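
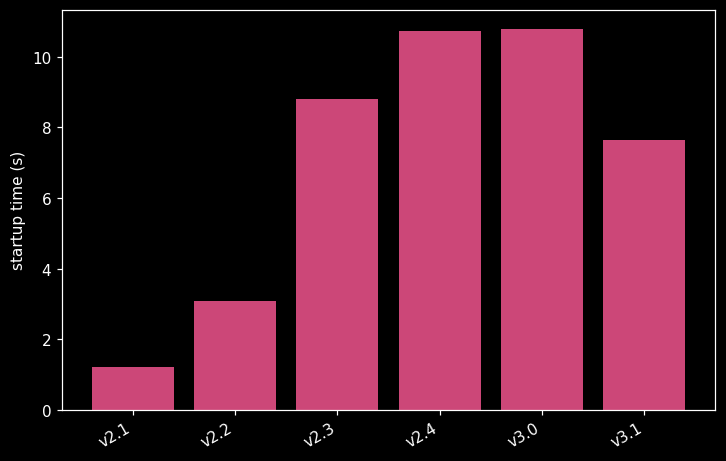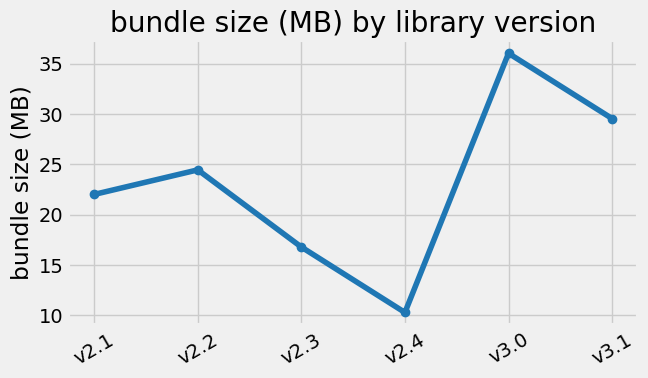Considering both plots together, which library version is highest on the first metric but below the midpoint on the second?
v2.4

Chart 2 median bundle size (MB) ≈ 25; below-median library versions: v2.1, v2.3, v2.4. Among those, v2.4 has the highest startup time (s) (≈ 11).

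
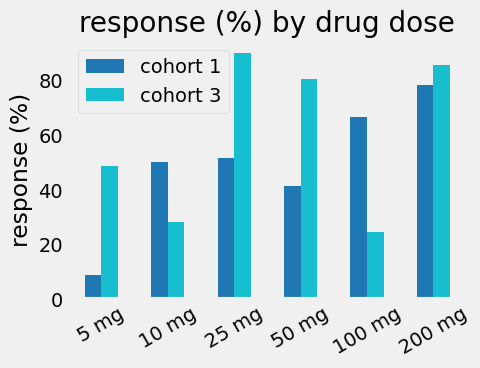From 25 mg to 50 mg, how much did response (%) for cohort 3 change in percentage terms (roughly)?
≈ -11.1%

25 mg ≈ 90, 50 mg ≈ 80; (80 − 90) / 90 ≈ -11.1%.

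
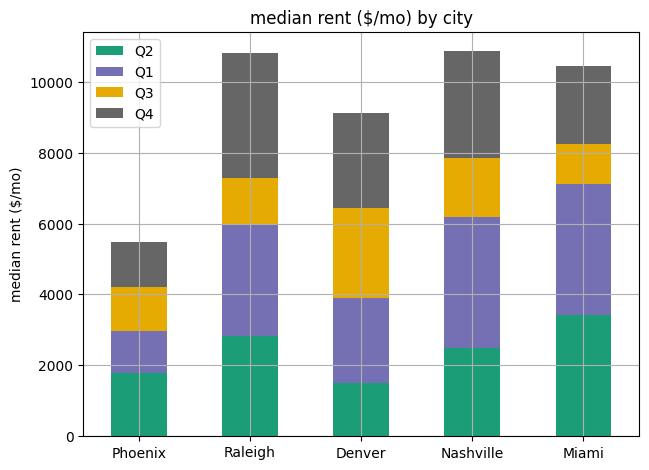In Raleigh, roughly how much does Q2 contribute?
≈ 3000

Q2 top ≈ 3000, bottom ≈ 0; segment ≈ 3000.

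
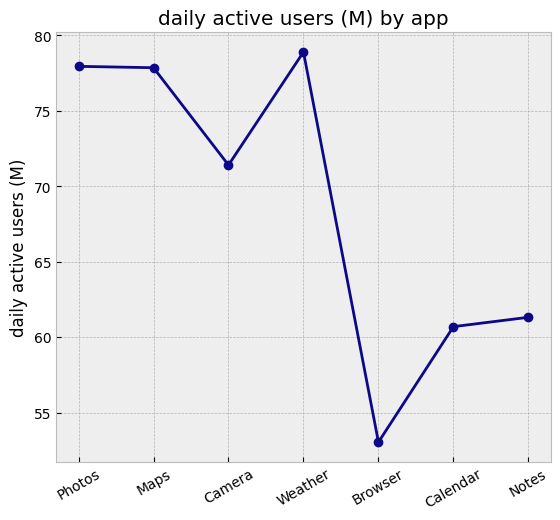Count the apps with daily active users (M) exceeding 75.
3

Above 75: Photos, Maps, Weather.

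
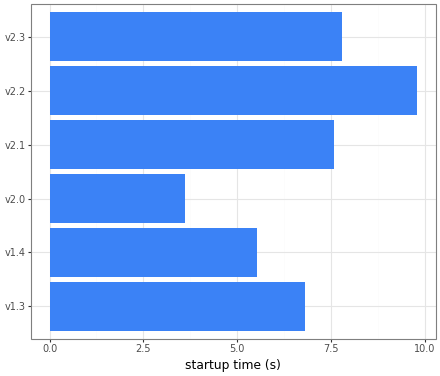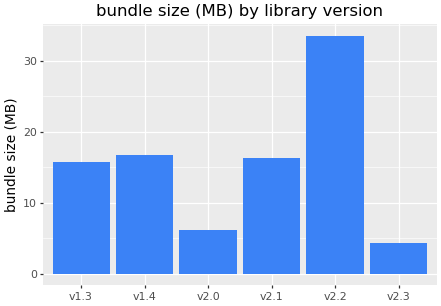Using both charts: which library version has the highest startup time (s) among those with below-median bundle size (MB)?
Chart 2 median bundle size (MB) ≈ 15; below-median library versions: v1.3, v2.0, v2.3. Among those, v2.3 has the highest startup time (s) (≈ 8).

v2.3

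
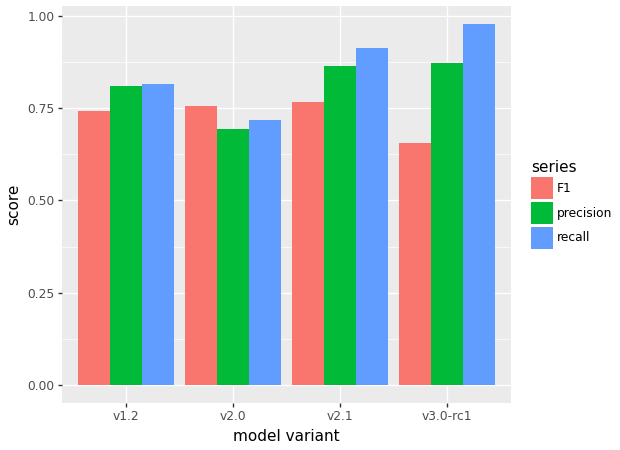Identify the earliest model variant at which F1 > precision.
v2.0

v1.2: F1 ≈ 0.7 vs precision ≈ 0.8 (not yet); v2.0: F1 ≈ 0.8 vs precision ≈ 0.7 (first crossover).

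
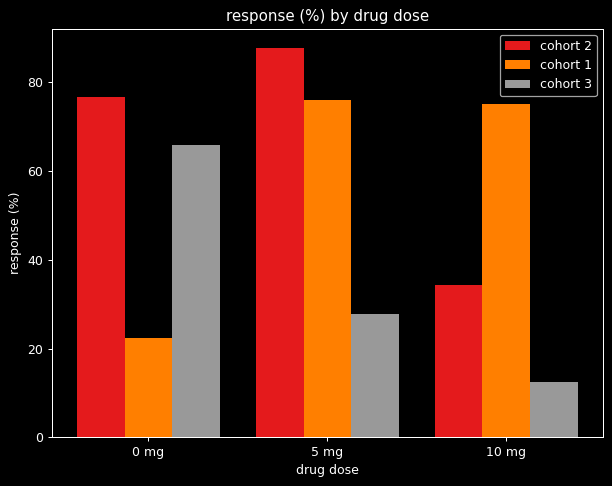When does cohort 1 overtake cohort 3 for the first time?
5 mg

0 mg: cohort 1 ≈ 20 vs cohort 3 ≈ 70 (not yet); 5 mg: cohort 1 ≈ 80 vs cohort 3 ≈ 30 (first crossover).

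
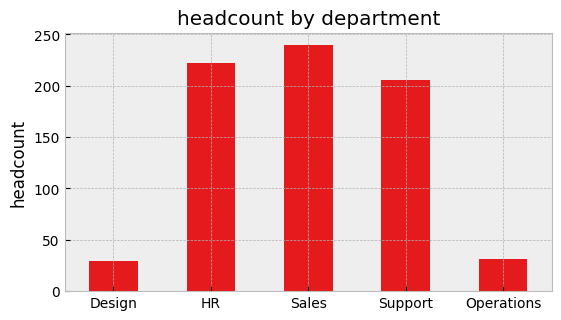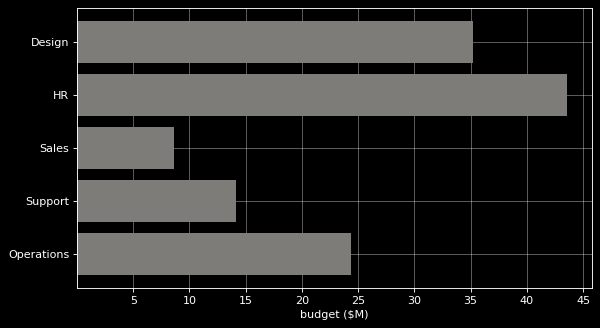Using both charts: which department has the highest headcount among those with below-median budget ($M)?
Chart 2 median budget ($M) ≈ 25; below-median departments: Sales, Support. Among those, Sales has the highest headcount (≈ 250).

Sales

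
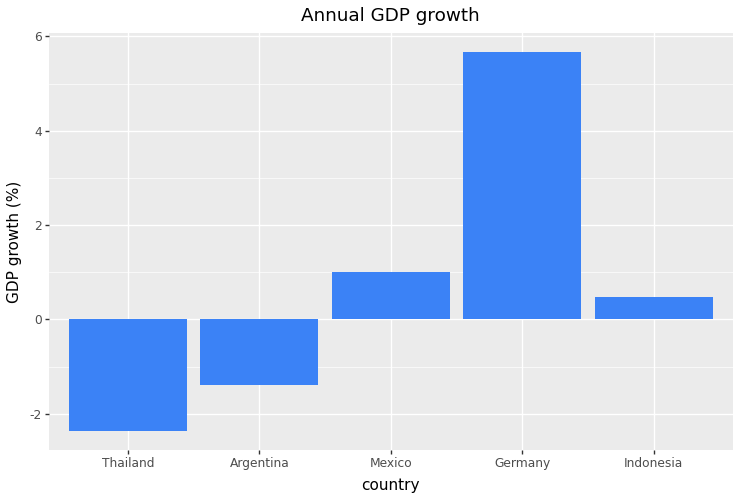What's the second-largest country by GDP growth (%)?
Top 3: Germany ≈ 6, Mexico ≈ 1, Indonesia ≈ 0.

Mexico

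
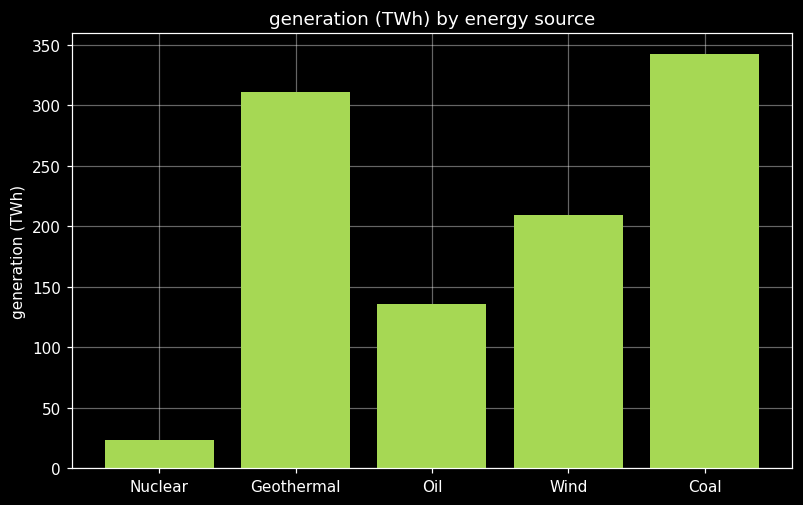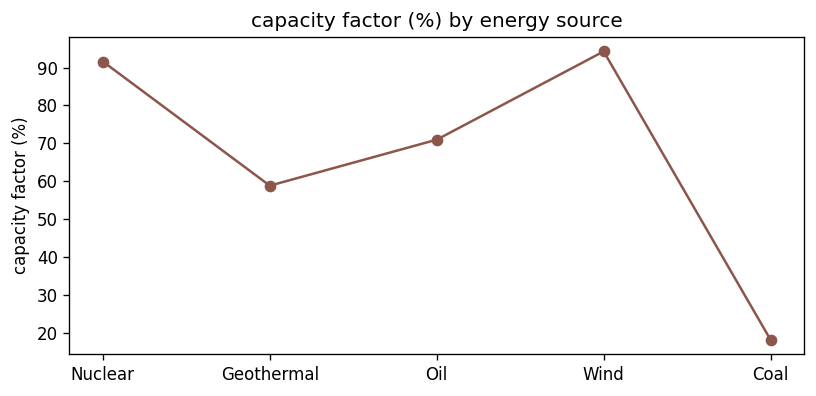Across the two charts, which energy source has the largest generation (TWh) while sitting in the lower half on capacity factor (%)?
Chart 2 median capacity factor (%) ≈ 70; below-median energy sources: Geothermal, Coal. Among those, Coal has the highest generation (TWh) (≈ 350).

Coal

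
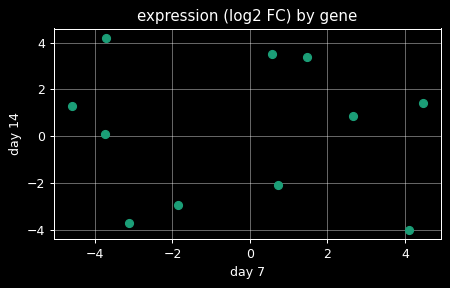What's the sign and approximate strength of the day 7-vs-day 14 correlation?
no clear correlation

Points are roughly uncorrelated; weak (|r| ≈ 0.1).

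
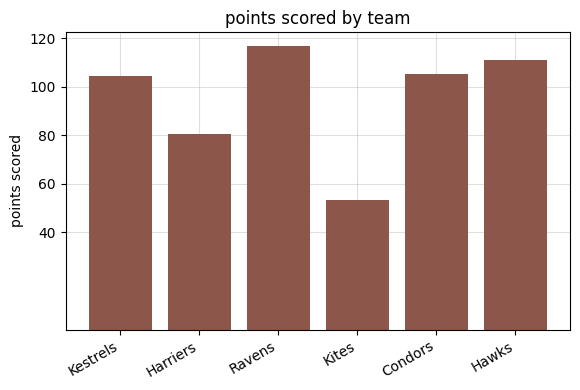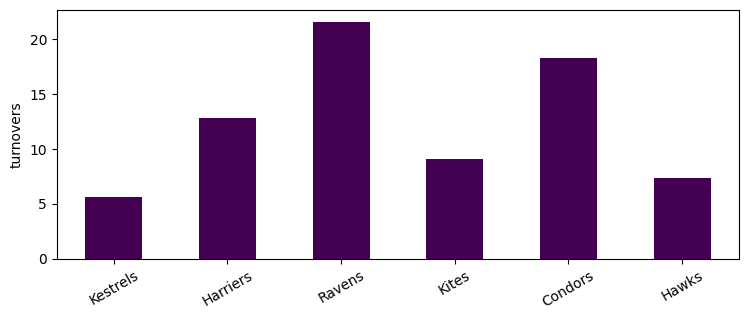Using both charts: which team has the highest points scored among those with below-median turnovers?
Hawks

Chart 2 median turnovers ≈ 10; below-median teams: Kestrels, Kites, Hawks. Among those, Hawks has the highest points scored (≈ 120).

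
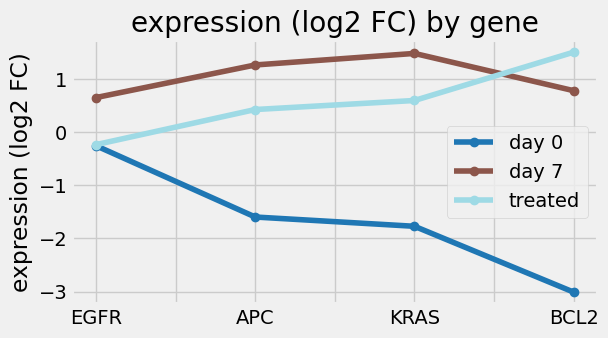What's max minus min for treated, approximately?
Max BCL2 ≈ 1.5, min EGFR ≈ 0.0; range ≈ 1.5.

≈ 1.5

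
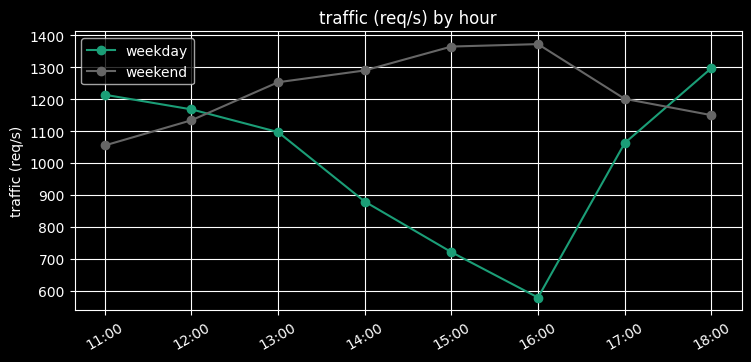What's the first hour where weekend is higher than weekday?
13:00

12:00: weekend ≈ 1100 vs weekday ≈ 1200 (not yet); 13:00: weekend ≈ 1300 vs weekday ≈ 1100 (first crossover).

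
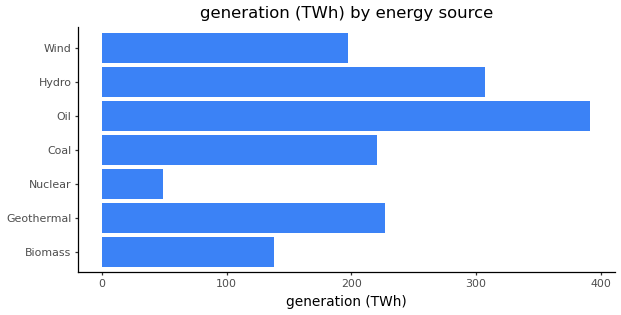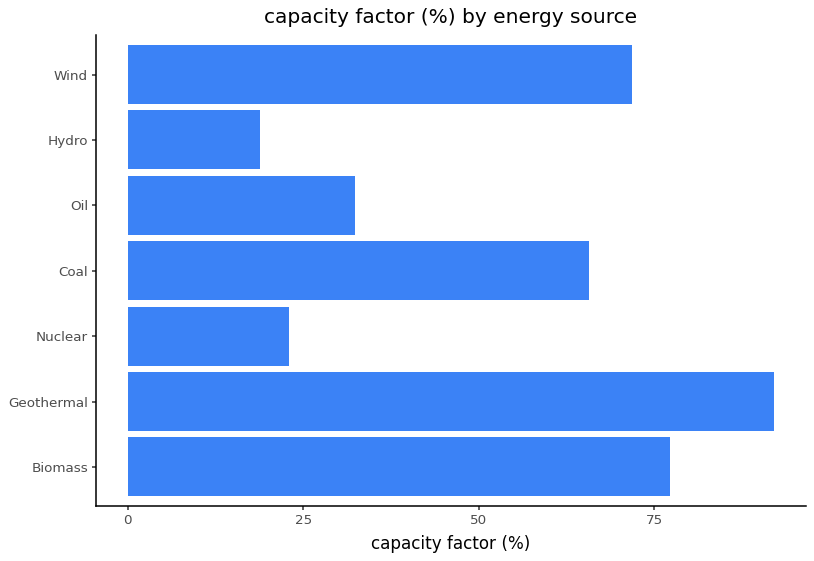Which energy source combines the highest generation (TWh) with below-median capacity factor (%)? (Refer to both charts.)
Chart 2 median capacity factor (%) ≈ 70; below-median energy sources: Nuclear, Oil, Hydro. Among those, Oil has the highest generation (TWh) (≈ 400).

Oil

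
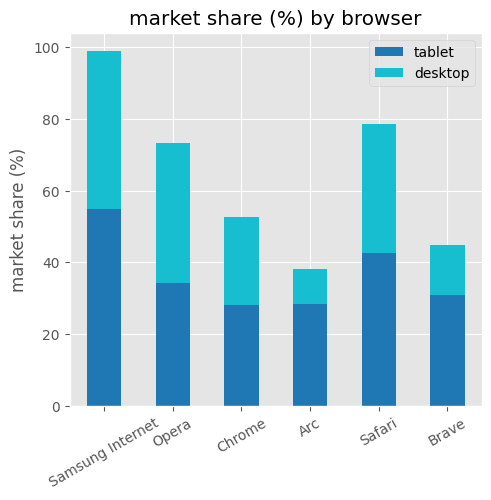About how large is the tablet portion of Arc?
tablet top ≈ 30, bottom ≈ 0; segment ≈ 30.

≈ 30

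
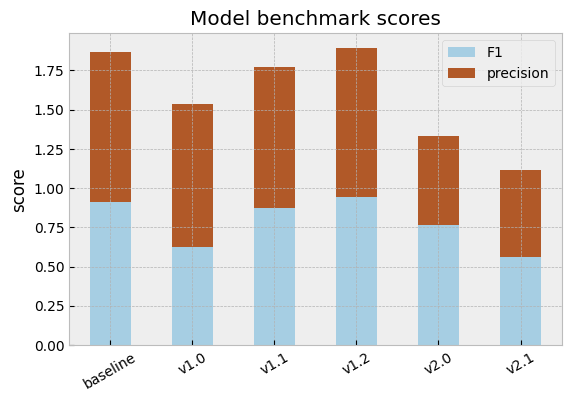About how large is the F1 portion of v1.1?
≈ 0.8

F1 top ≈ 0.8, bottom ≈ 0.0; segment ≈ 0.8.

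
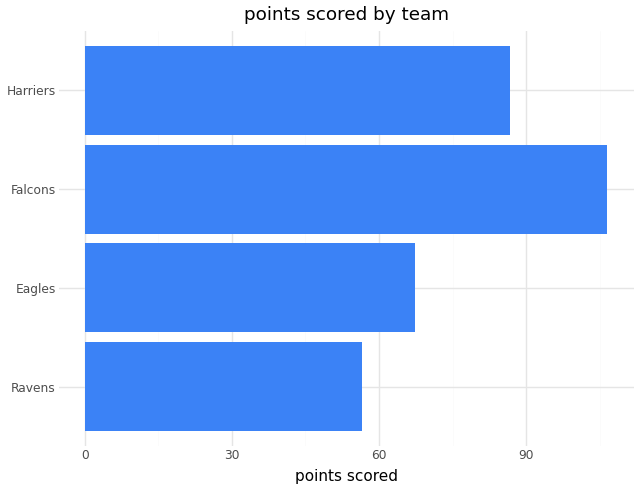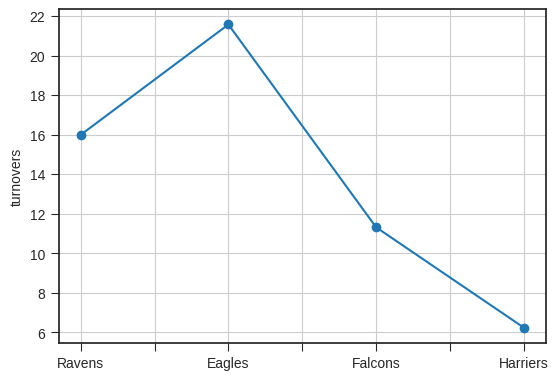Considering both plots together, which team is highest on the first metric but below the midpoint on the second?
Chart 2 median turnovers ≈ 14; below-median teams: Falcons, Harriers. Among those, Falcons has the highest points scored (≈ 110).

Falcons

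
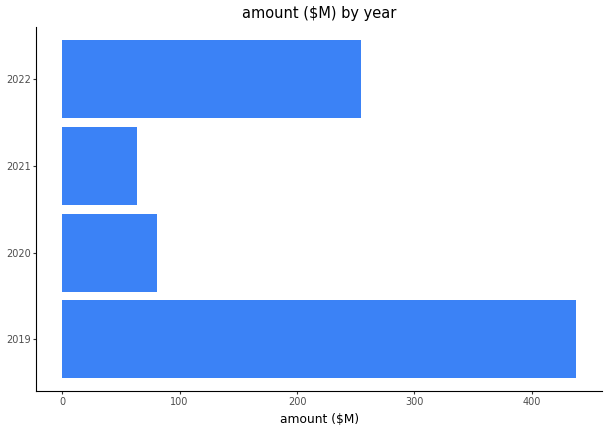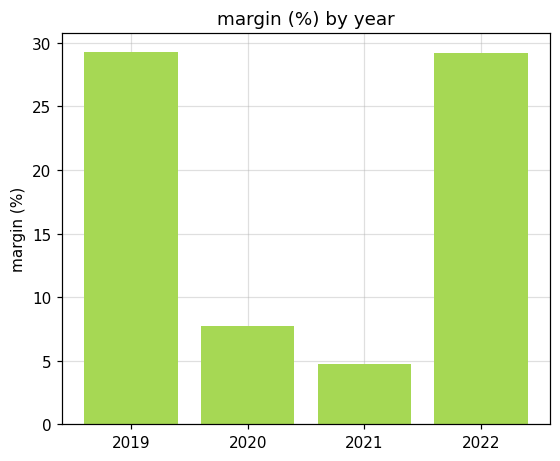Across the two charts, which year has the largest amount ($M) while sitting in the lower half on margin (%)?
Chart 2 median margin (%) ≈ 20; below-median years: 2020, 2021. Among those, 2020 has the highest amount ($M) (≈ 100).

2020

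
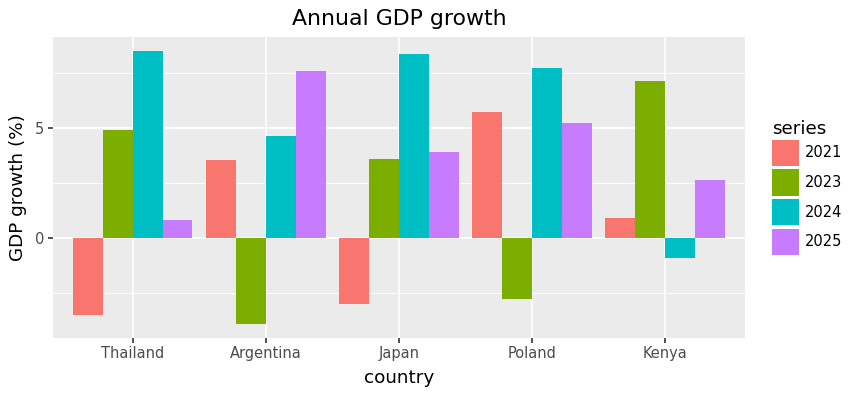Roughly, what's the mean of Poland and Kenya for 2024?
≈ 4

(8 + 0) / 2 ≈ 4.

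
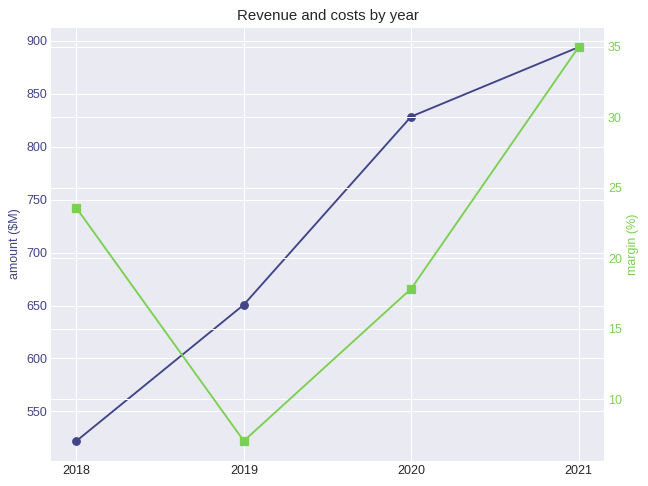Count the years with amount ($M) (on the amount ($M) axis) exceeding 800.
2

Above 800: 2020, 2021.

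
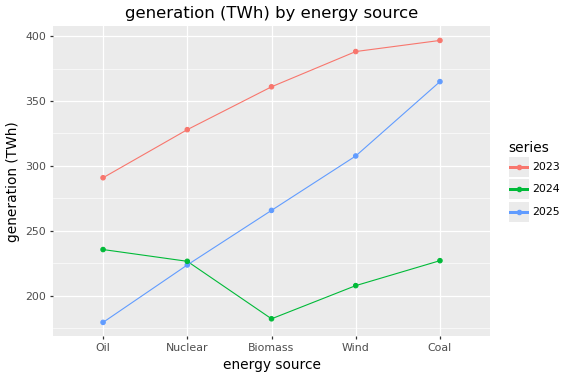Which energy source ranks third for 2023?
Top 4 for 2023: Coal ≈ 400, Wind ≈ 380, Biomass ≈ 360, Nuclear ≈ 320.

Biomass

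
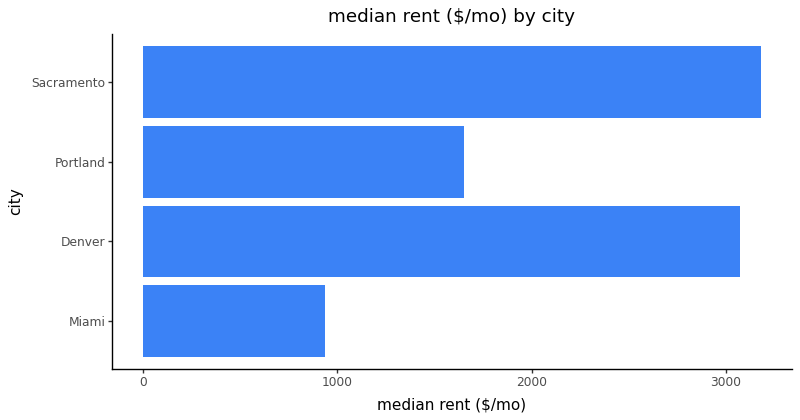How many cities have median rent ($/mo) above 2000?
2

Above 2000: Denver, Sacramento.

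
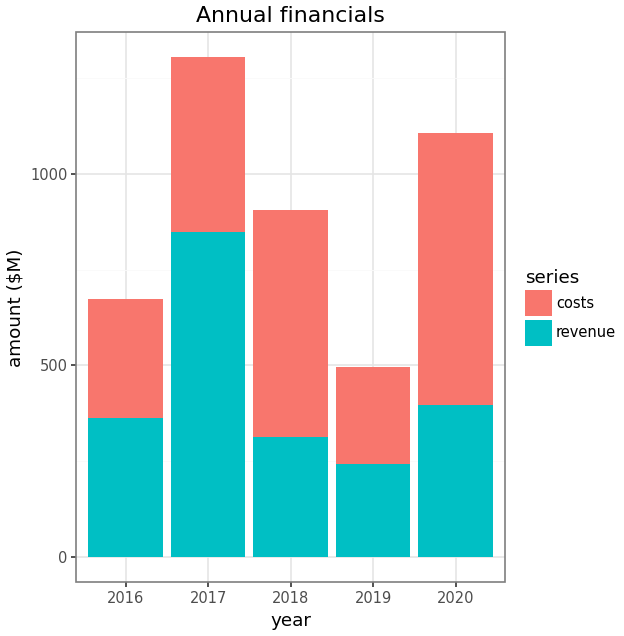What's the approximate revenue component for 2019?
revenue top ≈ 200, bottom ≈ 0; segment ≈ 200.

≈ 200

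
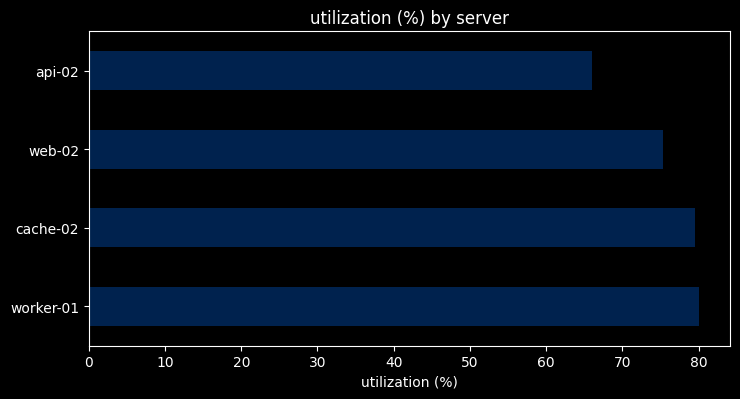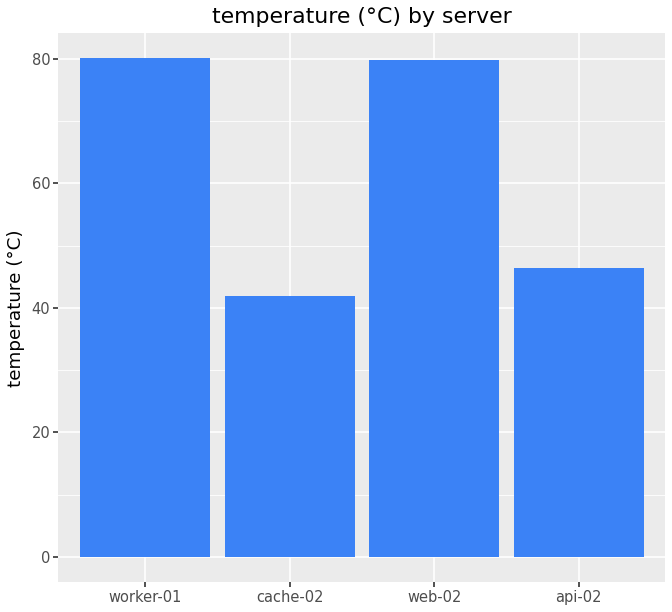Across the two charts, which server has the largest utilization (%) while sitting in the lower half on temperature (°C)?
Chart 2 median temperature (°C) ≈ 60; below-median servers: cache-02, api-02. Among those, cache-02 has the highest utilization (%) (≈ 80).

cache-02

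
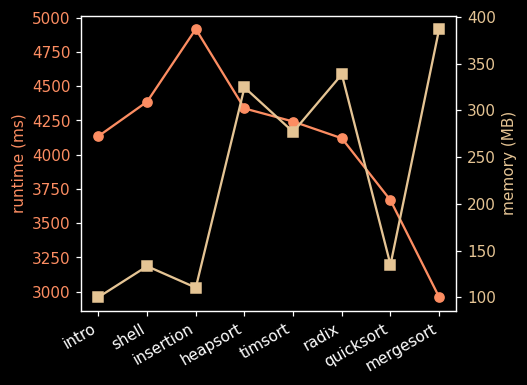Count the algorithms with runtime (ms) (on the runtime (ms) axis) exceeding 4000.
6

Above 4000: intro, shell, insertion, heapsort, timsort, radix.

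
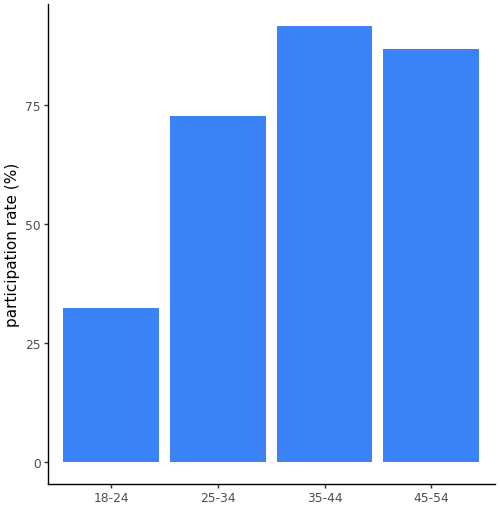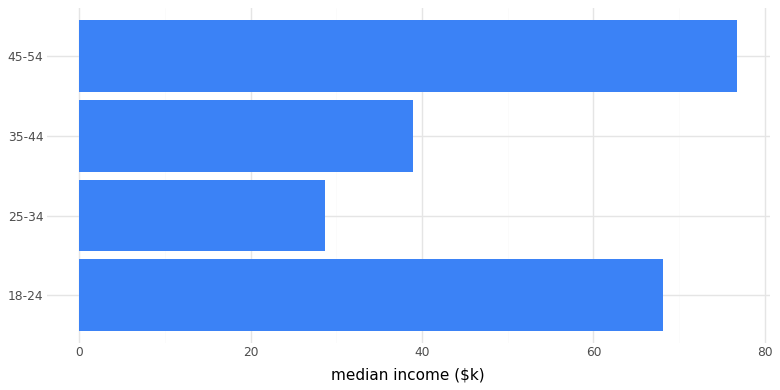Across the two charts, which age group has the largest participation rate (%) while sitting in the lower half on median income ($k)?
35-44

Chart 2 median median income ($k) ≈ 50; below-median age groups: 25-34, 35-44. Among those, 35-44 has the highest participation rate (%) (≈ 90).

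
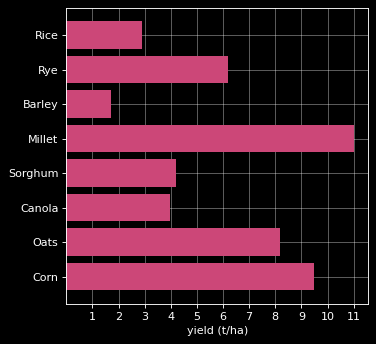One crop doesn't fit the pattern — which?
Millet

Millet ≈ 11; the rest sit between ≈ 2 and ≈ 9.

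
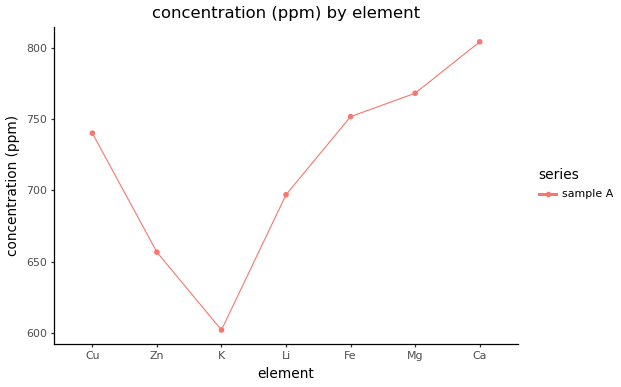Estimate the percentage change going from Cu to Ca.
≈ +8.1%

Cu ≈ 740, Ca ≈ 800; (800 − 740) / 740 ≈ +8.1%.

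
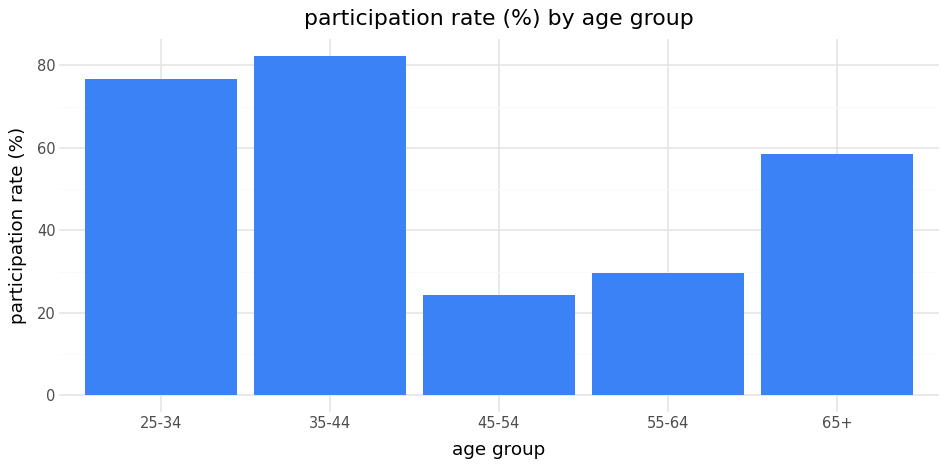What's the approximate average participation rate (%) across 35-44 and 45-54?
(80 + 20) / 2 ≈ 50.

≈ 50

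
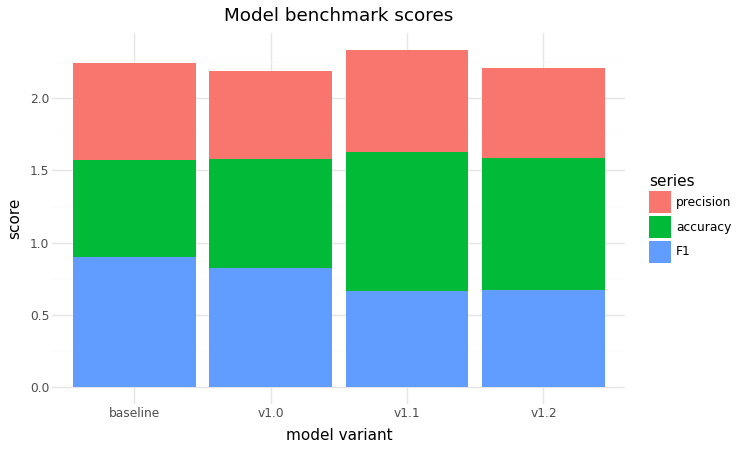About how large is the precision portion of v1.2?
≈ 0.6

precision top ≈ 2.2, bottom ≈ 1.6; segment ≈ 0.6.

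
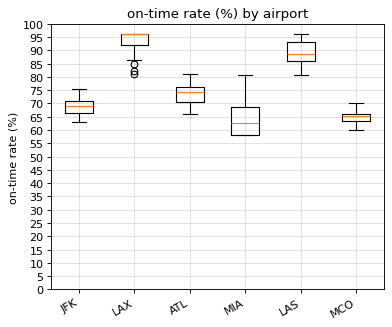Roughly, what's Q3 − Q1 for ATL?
≈ 5

Q3 ≈ 75, Q1 ≈ 70; IQR ≈ 5.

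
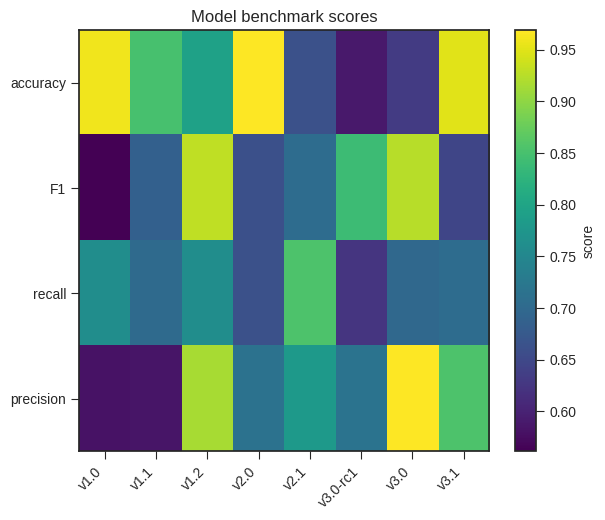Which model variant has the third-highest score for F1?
v3.0-rc1

Top 4 for F1: v1.2 ≈ 0.95, v3.0 ≈ 0.90, v3.0-rc1 ≈ 0.85, v2.1 ≈ 0.70.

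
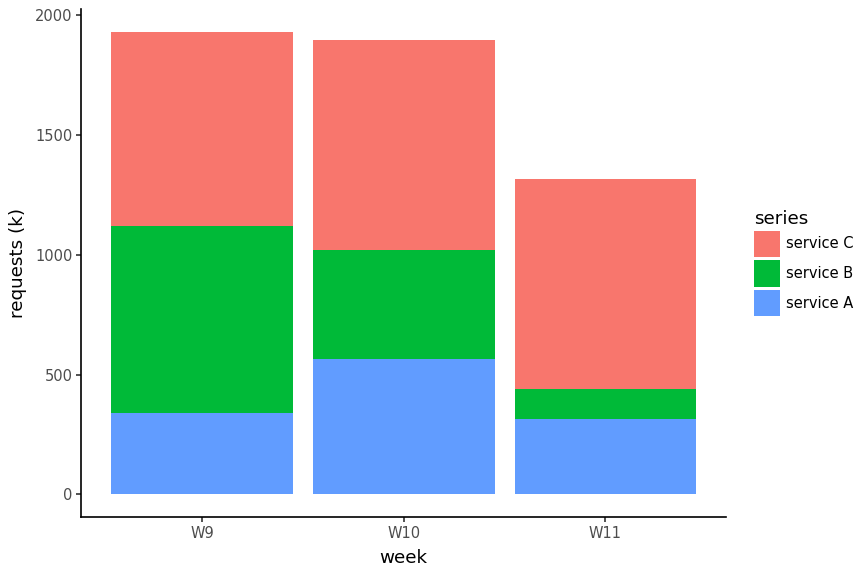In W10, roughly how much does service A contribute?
service A top ≈ 600, bottom ≈ 0; segment ≈ 600.

≈ 600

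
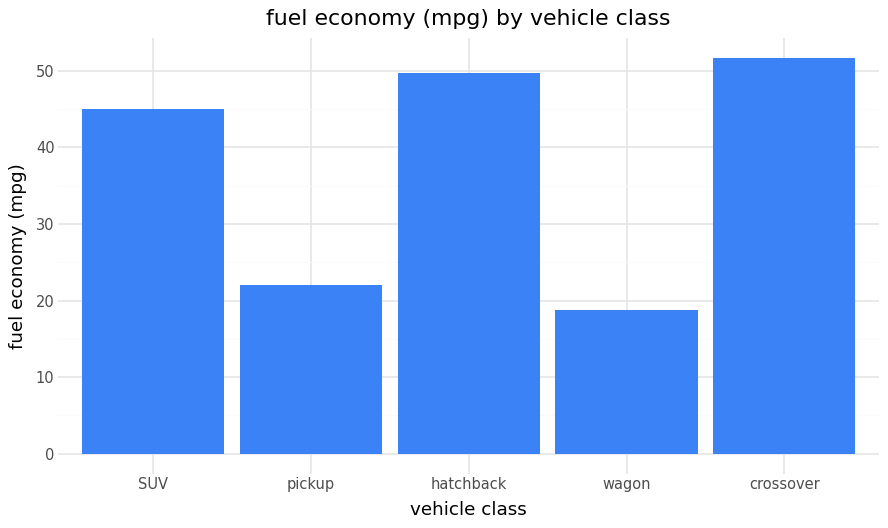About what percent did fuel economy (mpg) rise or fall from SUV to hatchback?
SUV ≈ 45, hatchback ≈ 50; (50 − 45) / 45 ≈ +11.1%.

≈ +11.1%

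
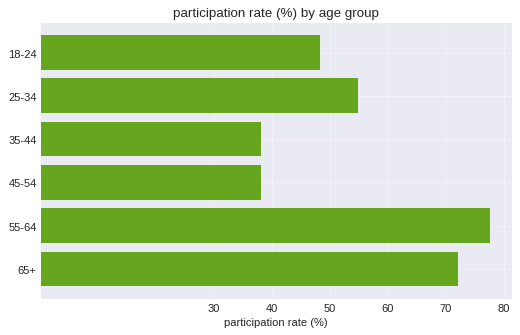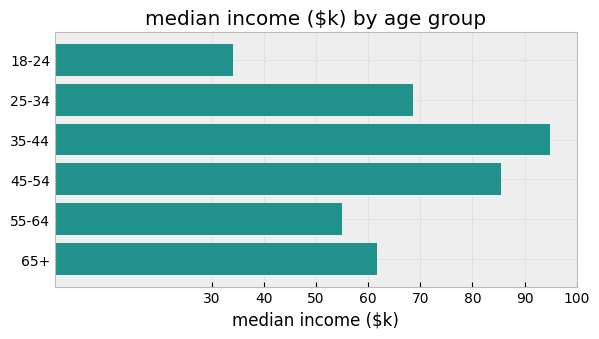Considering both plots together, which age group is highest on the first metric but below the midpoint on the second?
55-64

Chart 2 median median income ($k) ≈ 70; below-median age groups: 18-24, 55-64, 65+. Among those, 55-64 has the highest participation rate (%) (≈ 80).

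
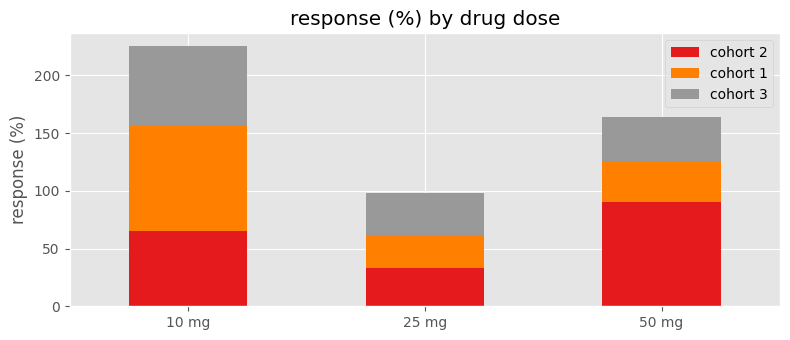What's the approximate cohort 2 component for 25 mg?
cohort 2 top ≈ 40, bottom ≈ 0; segment ≈ 40.

≈ 40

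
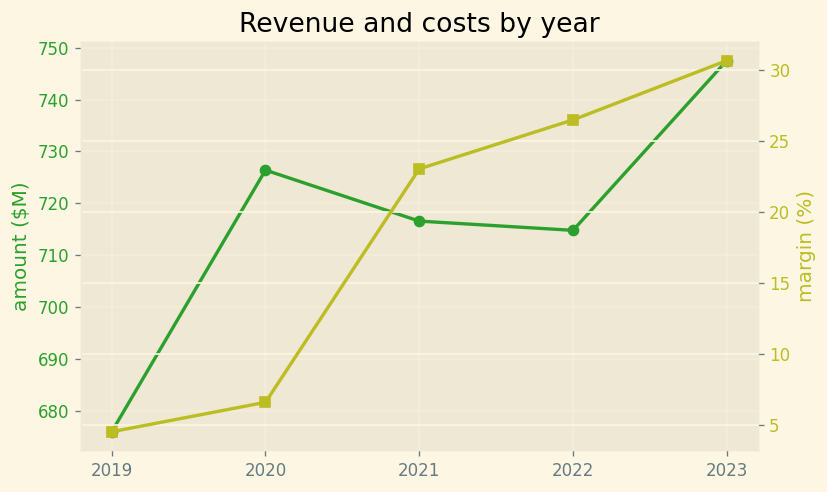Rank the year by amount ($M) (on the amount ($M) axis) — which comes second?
Top 3 (on the amount ($M) axis): 2023 ≈ 750, 2020 ≈ 730, 2021 ≈ 720.

2020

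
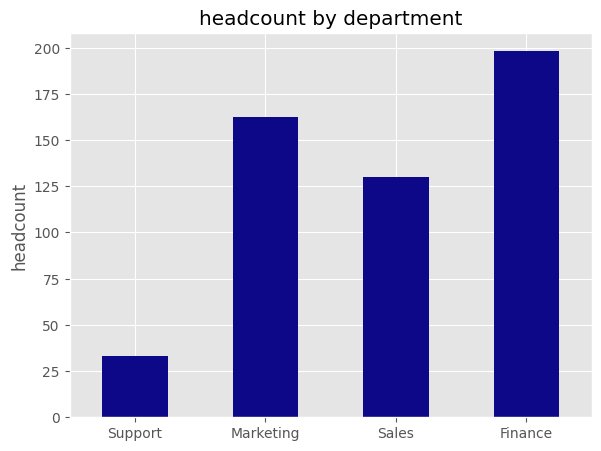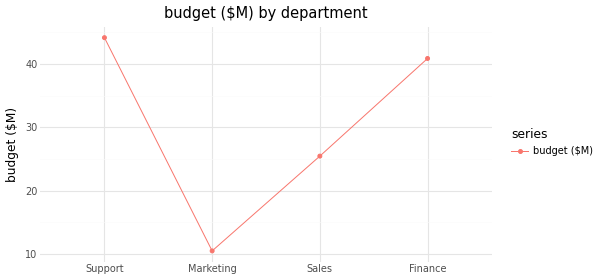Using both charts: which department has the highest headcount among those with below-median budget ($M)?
Marketing

Chart 2 median budget ($M) ≈ 35; below-median departments: Marketing, Sales. Among those, Marketing has the highest headcount (≈ 160).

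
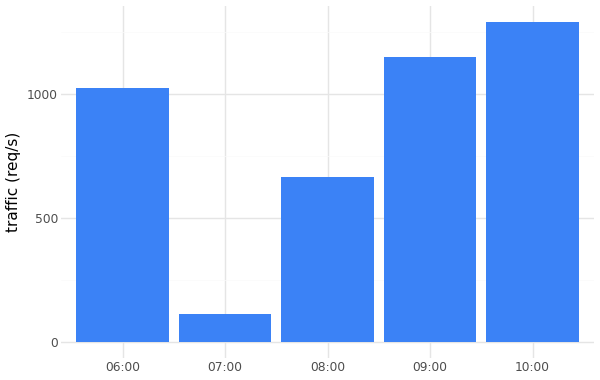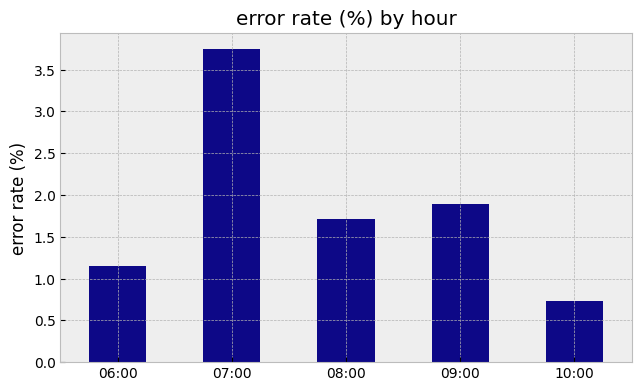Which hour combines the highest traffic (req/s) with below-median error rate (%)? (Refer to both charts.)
10:00

Chart 2 median error rate (%) ≈ 1.5; below-median hours: 06:00, 10:00. Among those, 10:00 has the highest traffic (req/s) (≈ 1200).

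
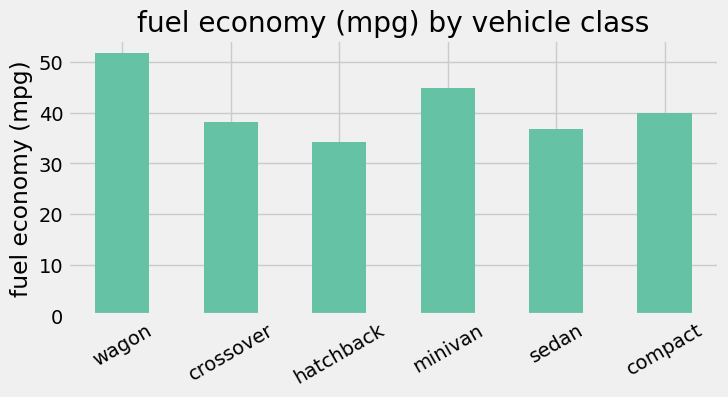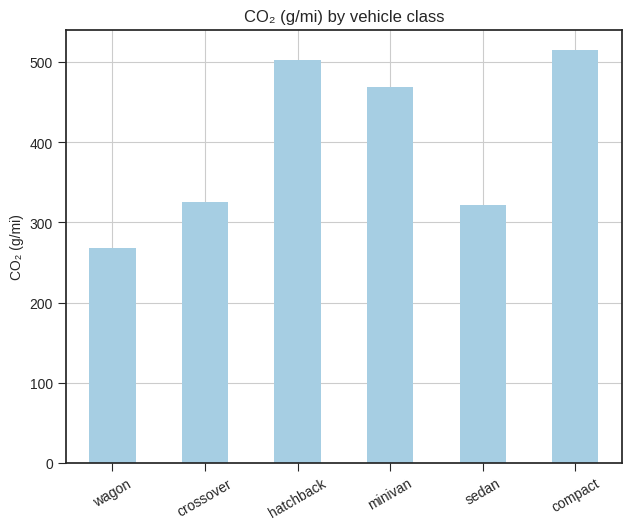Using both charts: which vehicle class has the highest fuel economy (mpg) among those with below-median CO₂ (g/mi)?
wagon

Chart 2 median CO₂ (g/mi) ≈ 400; below-median vehicle classes: wagon, crossover, sedan. Among those, wagon has the highest fuel economy (mpg) (≈ 50).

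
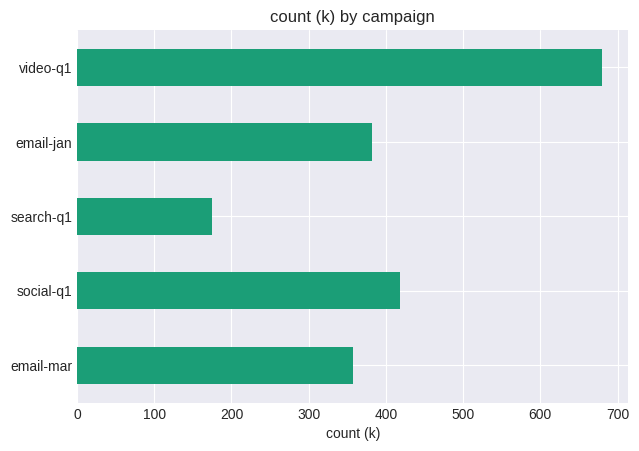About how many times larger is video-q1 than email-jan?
≈ 1.75×

video-q1 ≈ 700, email-jan ≈ 400; 700/400 ≈ 1.75.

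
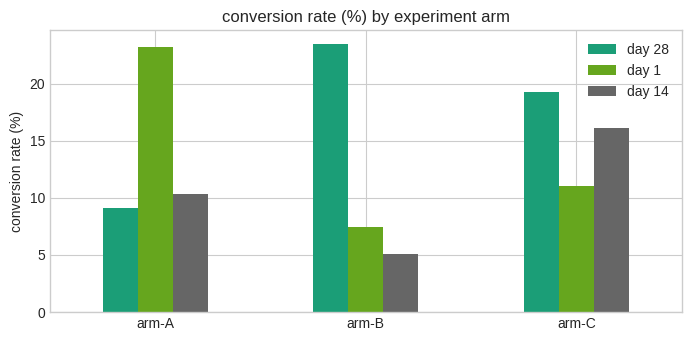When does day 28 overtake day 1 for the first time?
arm-B

arm-A: day 28 ≈ 10 vs day 1 ≈ 24 (not yet); arm-B: day 28 ≈ 24 vs day 1 ≈ 8 (first crossover).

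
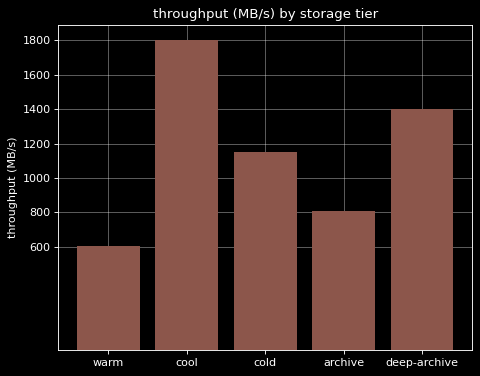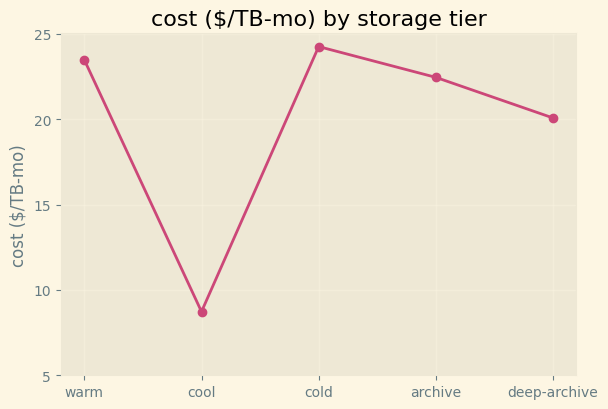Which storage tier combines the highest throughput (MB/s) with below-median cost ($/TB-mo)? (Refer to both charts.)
Chart 2 median cost ($/TB-mo) ≈ 20; below-median storage tiers: cool, deep-archive. Among those, cool has the highest throughput (MB/s) (≈ 1800).

cool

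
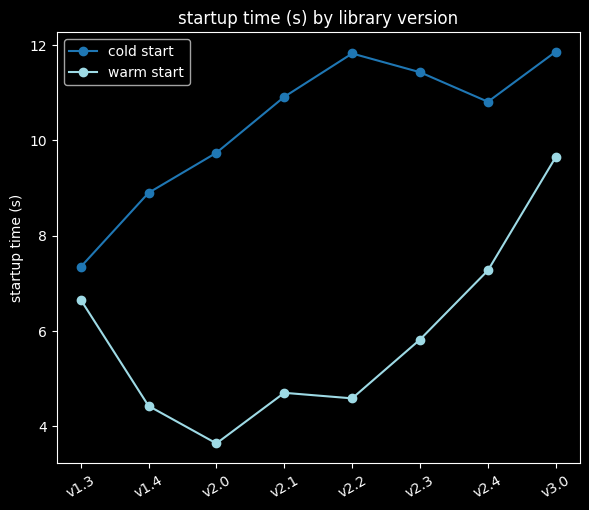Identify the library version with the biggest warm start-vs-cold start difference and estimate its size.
v2.2: warm start ≈ 5, cold start ≈ 12 → gap ≈ 7. Next-largest (v2.1) is only ≈ 6.

v2.2, ≈ 7 s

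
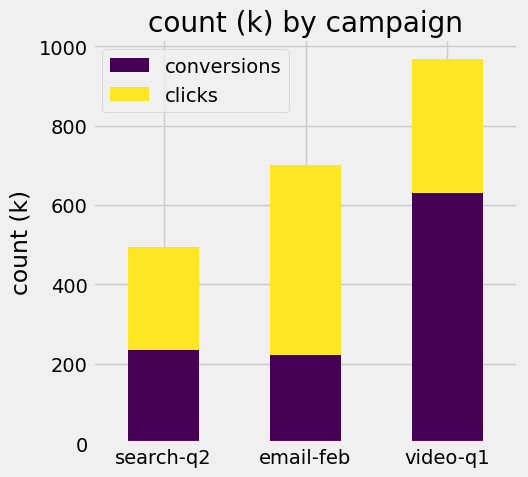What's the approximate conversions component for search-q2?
conversions top ≈ 200, bottom ≈ 0; segment ≈ 200.

≈ 200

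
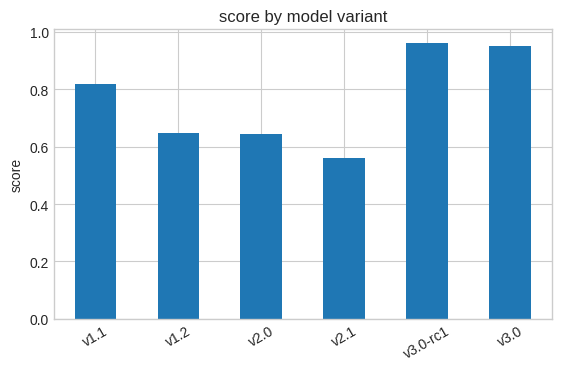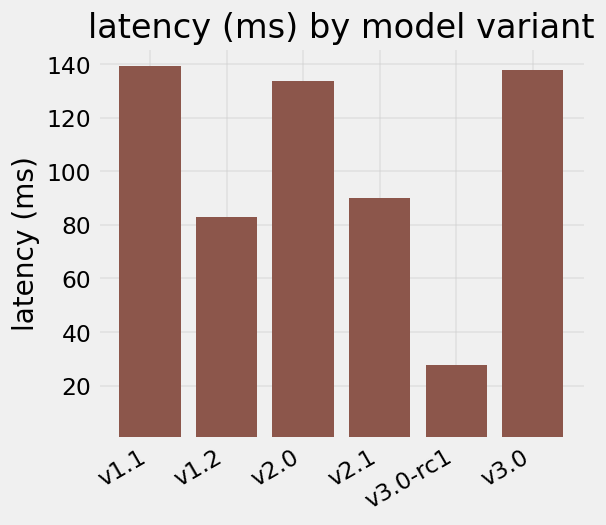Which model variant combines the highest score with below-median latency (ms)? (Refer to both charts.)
v3.0-rc1

Chart 2 median latency (ms) ≈ 120; below-median model variants: v1.2, v2.1, v3.0-rc1. Among those, v3.0-rc1 has the highest score (≈ 1).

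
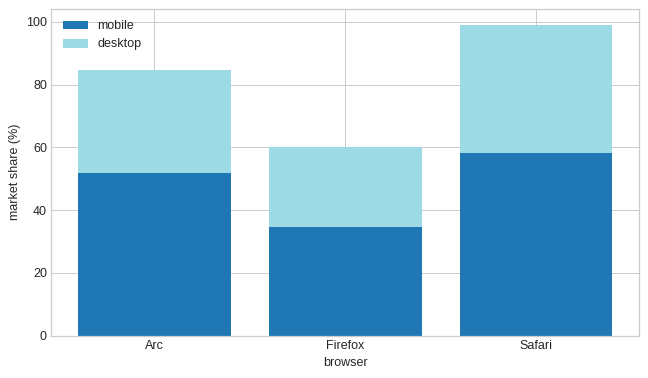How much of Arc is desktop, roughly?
desktop top ≈ 80, bottom ≈ 50; segment ≈ 30.

≈ 30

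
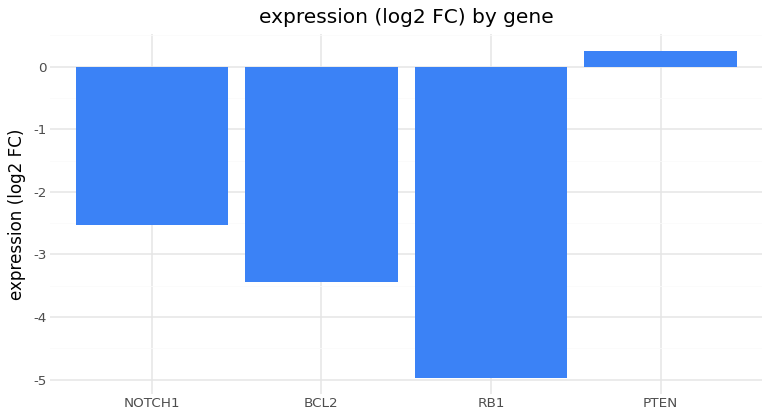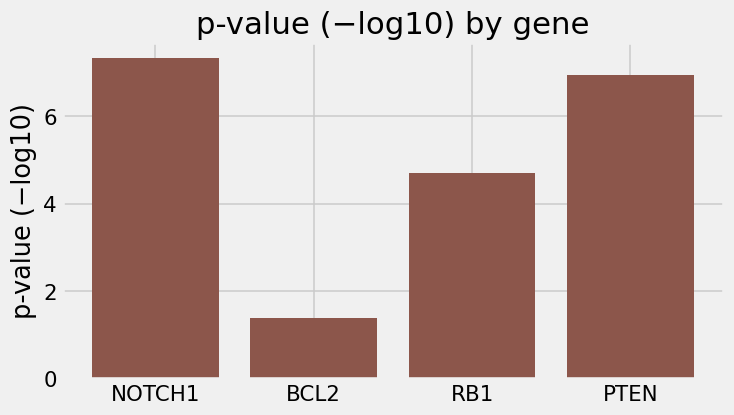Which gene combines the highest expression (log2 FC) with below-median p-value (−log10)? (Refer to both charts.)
Chart 2 median p-value (−log10) ≈ 6; below-median genes: BCL2, RB1. Among those, BCL2 has the highest expression (log2 FC) (≈ -3.45).

BCL2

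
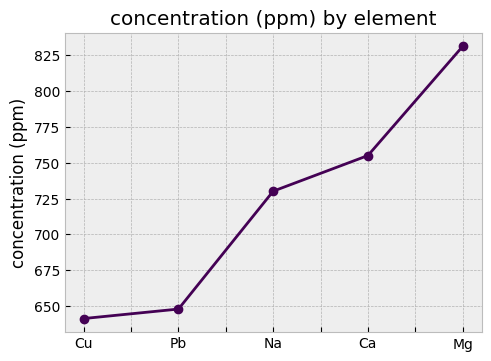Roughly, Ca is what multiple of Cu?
≈ 1.19×

Ca ≈ 760, Cu ≈ 640; 760/640 ≈ 1.19.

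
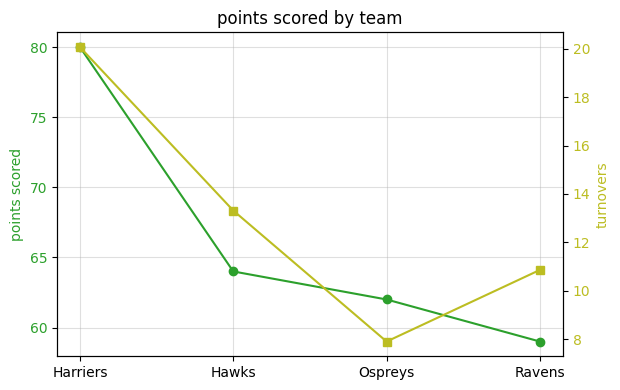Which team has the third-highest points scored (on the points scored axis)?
Top 4 (on the points scored axis): Harriers ≈ 80, Hawks ≈ 64, Ospreys ≈ 62, Ravens ≈ 60.

Ospreys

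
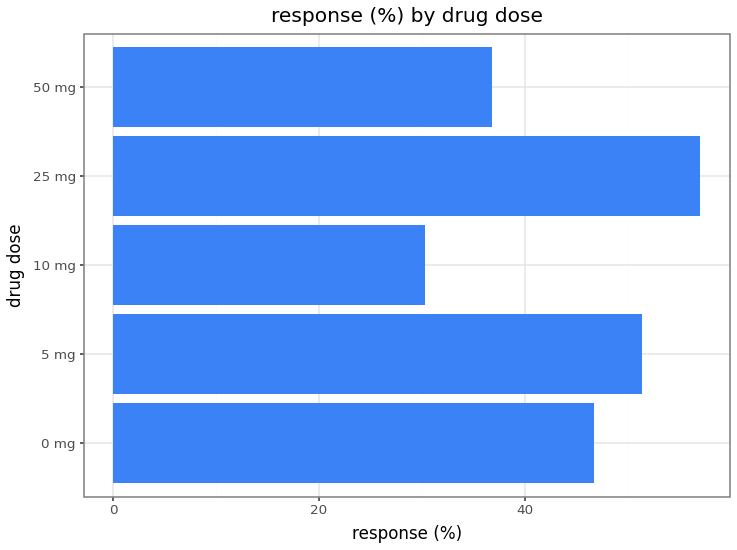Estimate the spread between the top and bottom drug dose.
Max 25 mg ≈ 55, min 10 mg ≈ 30; range ≈ 25.

≈ 25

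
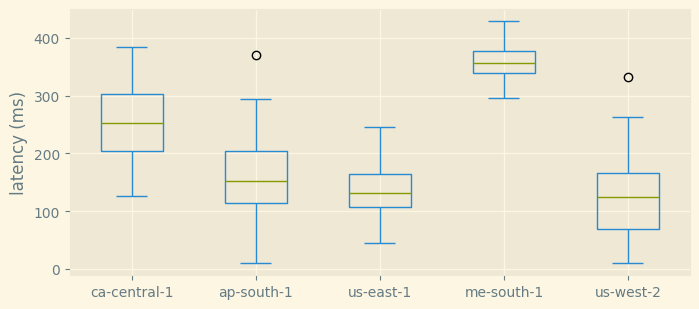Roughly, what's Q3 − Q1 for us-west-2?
≈ 100

Q3 ≈ 175, Q1 ≈ 75; IQR ≈ 100.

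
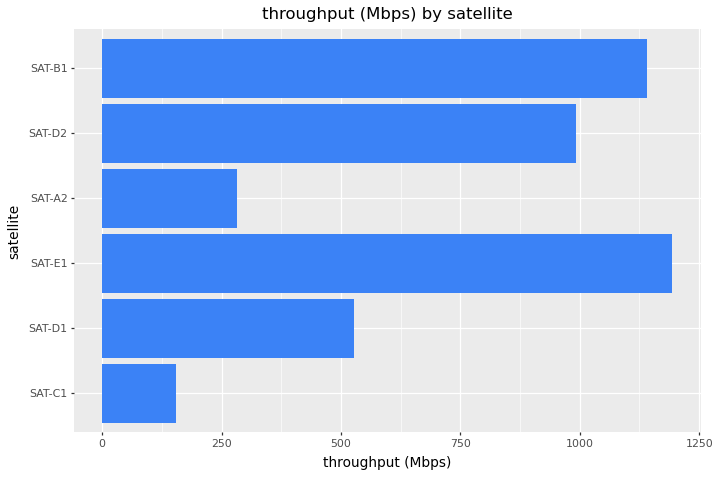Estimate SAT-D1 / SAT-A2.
SAT-D1 ≈ 500, SAT-A2 ≈ 300; 500/300 ≈ 1.67.

≈ 1.67×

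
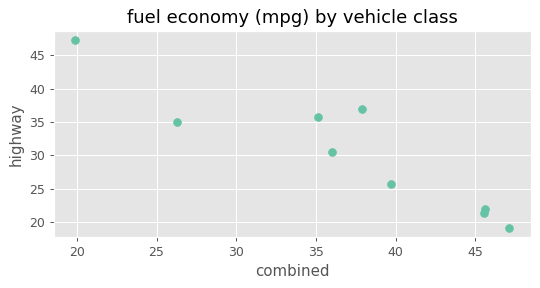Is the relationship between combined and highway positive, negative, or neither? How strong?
Points are negatively correlated; strong (|r| ≈ 0.9).

negative, strong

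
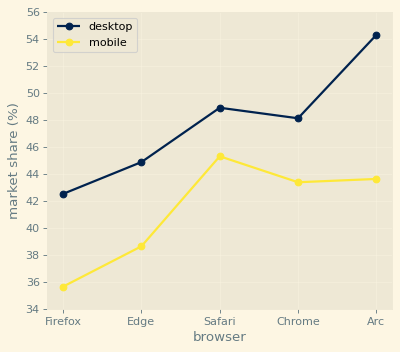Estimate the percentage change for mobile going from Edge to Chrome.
Edge ≈ 38, Chrome ≈ 44; (44 − 38) / 38 ≈ +15.8%.

≈ +15.8%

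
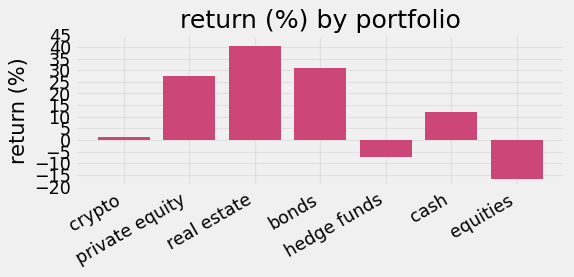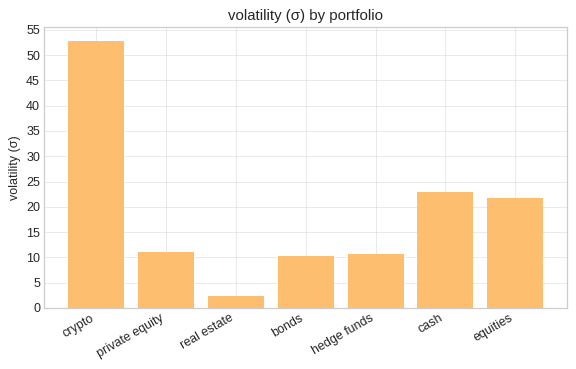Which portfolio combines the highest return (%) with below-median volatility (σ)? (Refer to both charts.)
real estate

Chart 2 median volatility (σ) ≈ 10; below-median portfolios: real estate, bonds, hedge funds. Among those, real estate has the highest return (%) (≈ 40).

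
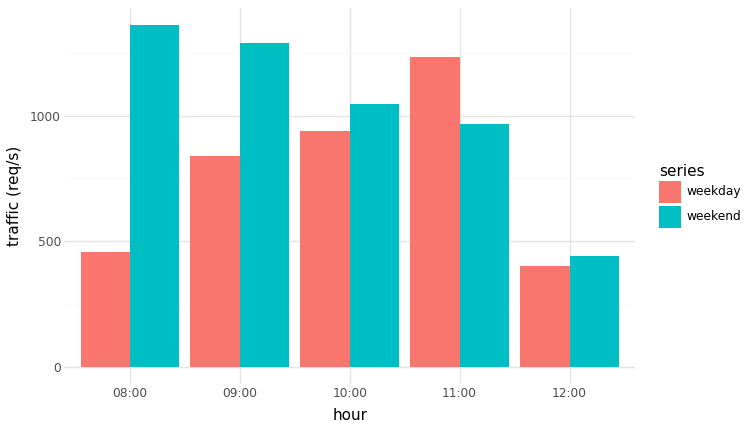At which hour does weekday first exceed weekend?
10:00: weekday ≈ 1000 vs weekend ≈ 1000 (not yet); 11:00: weekday ≈ 1200 vs weekend ≈ 1000 (first crossover).

11:00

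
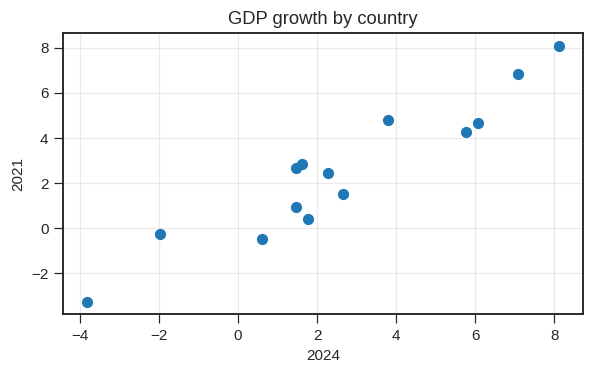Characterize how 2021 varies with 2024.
Points are positively correlated; strong (|r| ≈ 0.9).

positive, strong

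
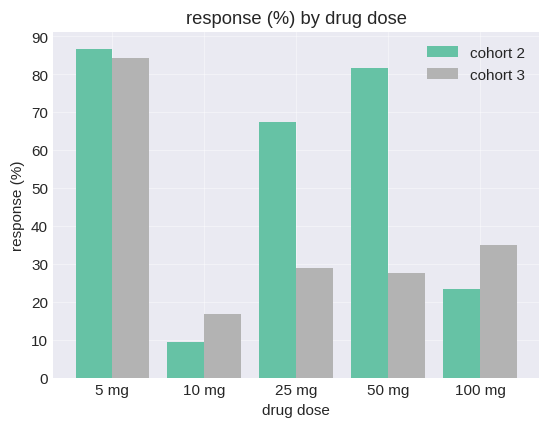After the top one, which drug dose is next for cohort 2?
Top 3 for cohort 2: 5 mg ≈ 90, 50 mg ≈ 80, 25 mg ≈ 70.

50 mg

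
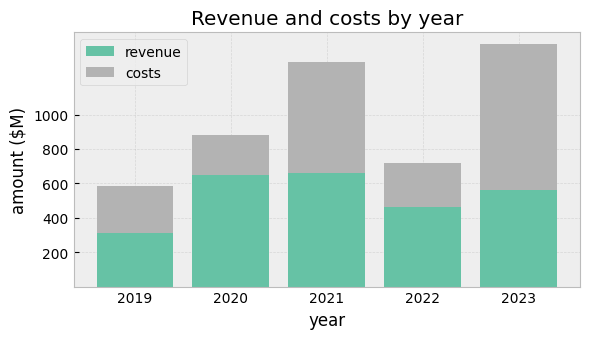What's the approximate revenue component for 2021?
≈ 600

revenue top ≈ 600, bottom ≈ 0; segment ≈ 600.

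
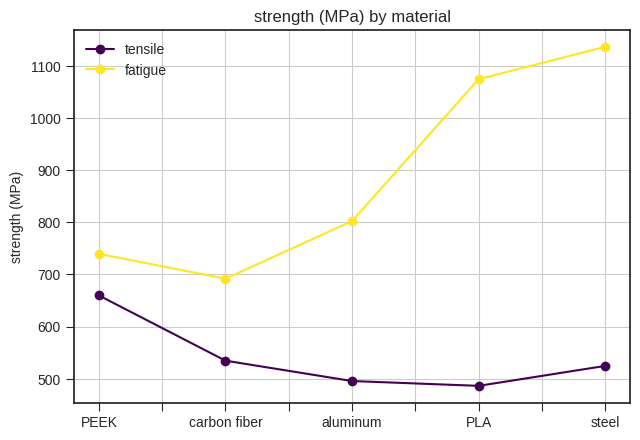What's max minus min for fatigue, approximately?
≈ 400

Max steel ≈ 1100, min carbon fiber ≈ 700; range ≈ 400.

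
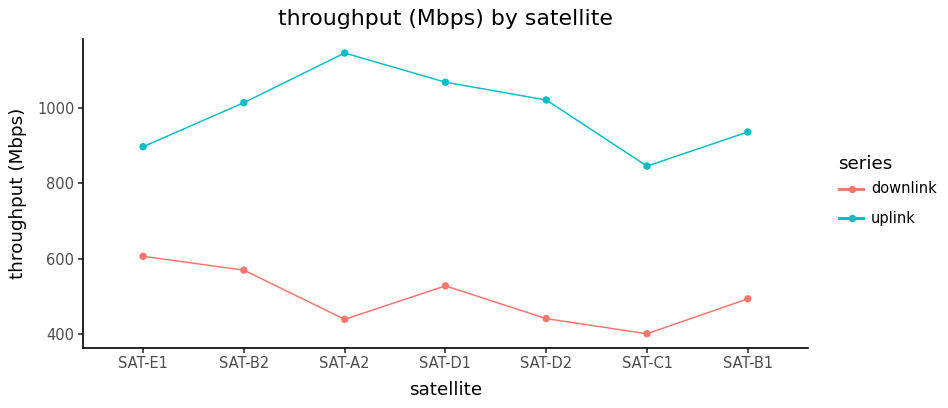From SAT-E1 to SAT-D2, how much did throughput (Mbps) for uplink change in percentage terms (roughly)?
SAT-E1 ≈ 900, SAT-D2 ≈ 1000; (1000 − 900) / 900 ≈ +11.1%.

≈ +11.1%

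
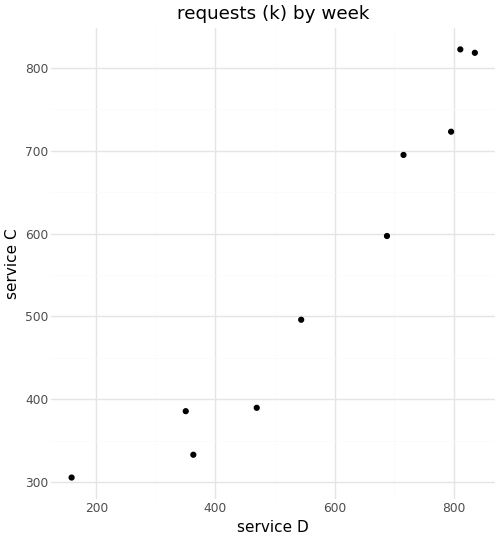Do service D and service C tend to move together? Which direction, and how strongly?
positive, strong

Points are positively correlated; strong (|r| ≈ 1.0).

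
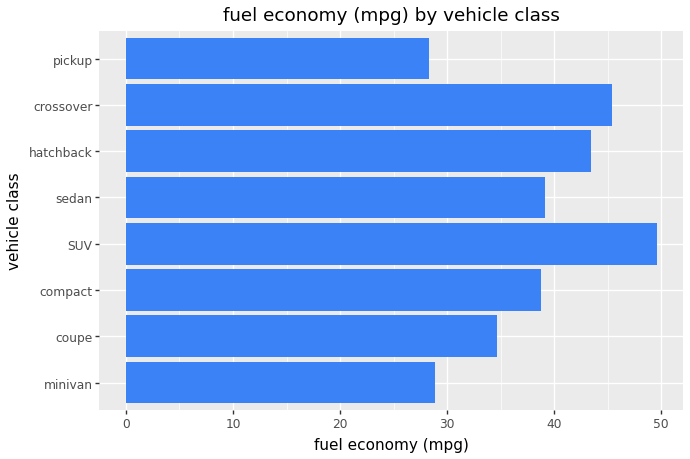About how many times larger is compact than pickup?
compact ≈ 40, pickup ≈ 30; 40/30 ≈ 1.33.

≈ 1.33×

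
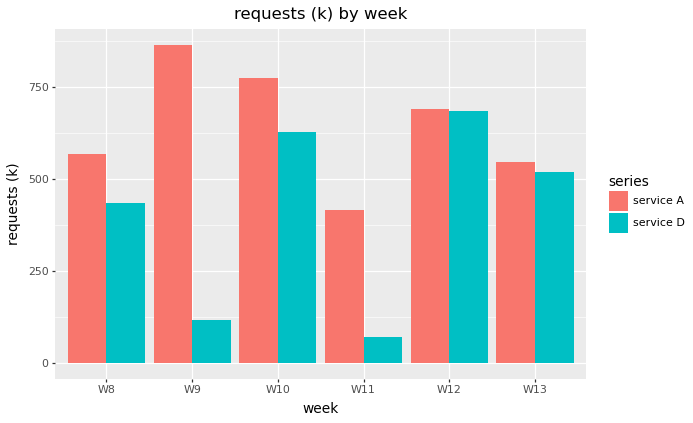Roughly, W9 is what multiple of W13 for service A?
W9 ≈ 900, W13 ≈ 500; 900/500 ≈ 1.8.

≈ 1.8×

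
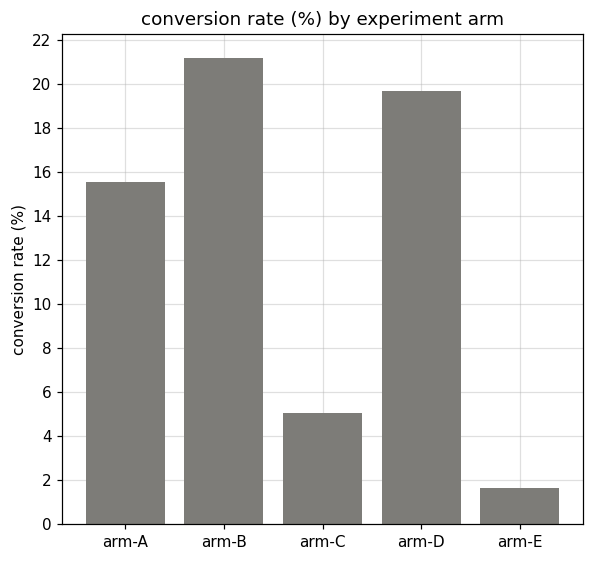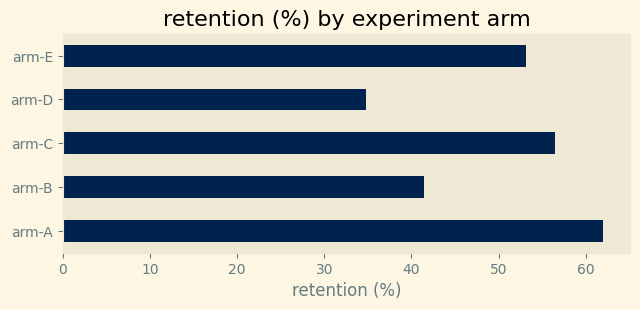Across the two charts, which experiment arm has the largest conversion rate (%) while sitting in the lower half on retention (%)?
Chart 2 median retention (%) ≈ 50; below-median experiment arms: arm-B, arm-D. Among those, arm-B has the highest conversion rate (%) (≈ 22).

arm-B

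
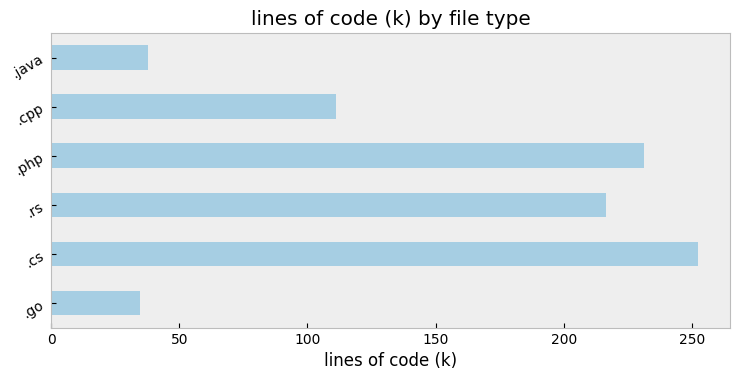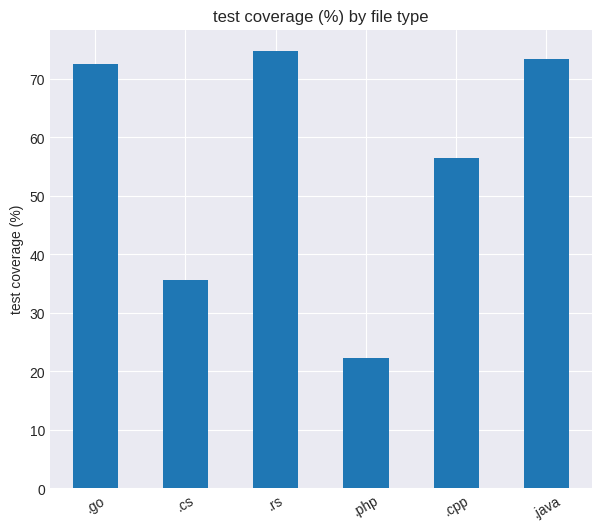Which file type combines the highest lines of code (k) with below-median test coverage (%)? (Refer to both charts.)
.cs

Chart 2 median test coverage (%) ≈ 60; below-median file types: .cs, .php, .cpp. Among those, .cs has the highest lines of code (k) (≈ 250).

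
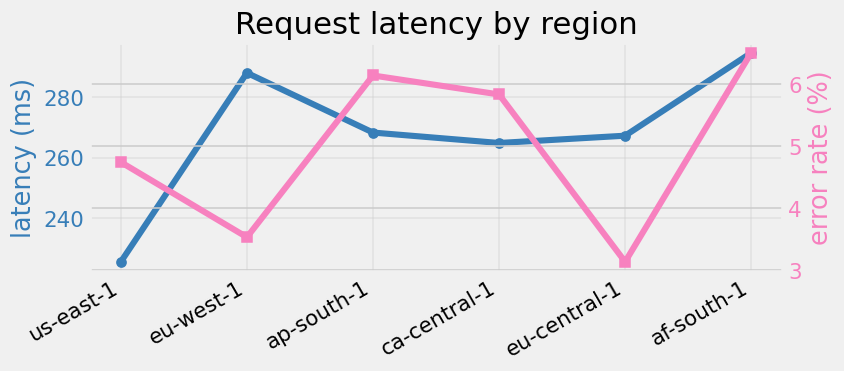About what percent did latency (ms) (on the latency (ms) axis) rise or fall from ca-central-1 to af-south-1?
ca-central-1 ≈ 260, af-south-1 ≈ 290; (290 − 260) / 260 ≈ +11.5%.

≈ +11.5%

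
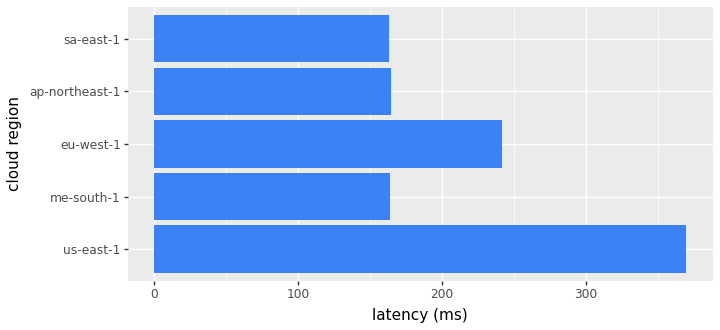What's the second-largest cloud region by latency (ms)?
Top 3: us-east-1 ≈ 350, eu-west-1 ≈ 250, ap-northeast-1 ≈ 150.

eu-west-1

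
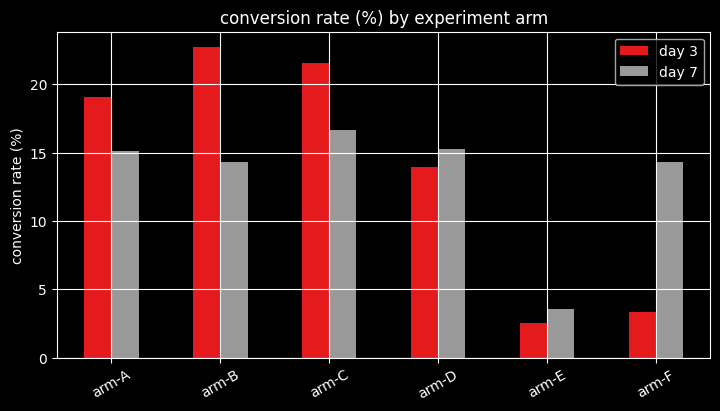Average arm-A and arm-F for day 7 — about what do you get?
(16 + 14) / 2 ≈ 15.

≈ 15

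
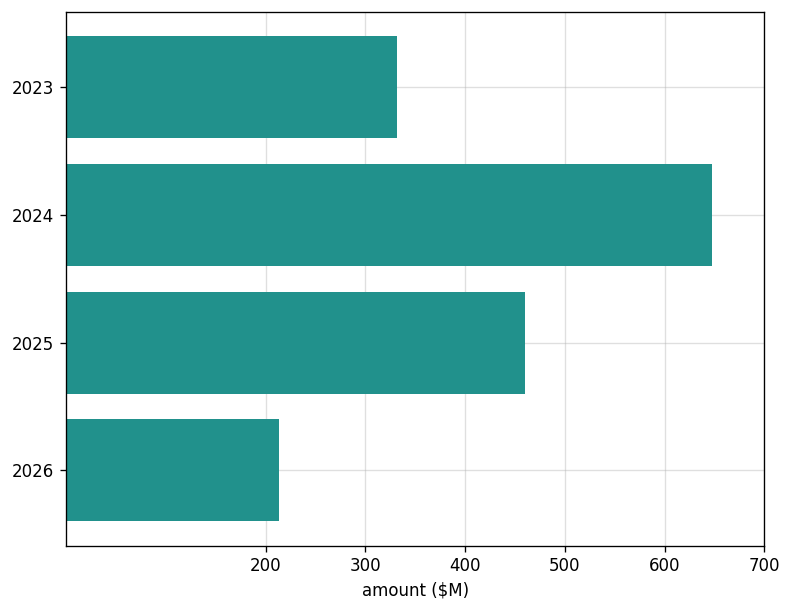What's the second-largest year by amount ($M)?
2025

Top 3: 2024 ≈ 600, 2025 ≈ 500, 2023 ≈ 300.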